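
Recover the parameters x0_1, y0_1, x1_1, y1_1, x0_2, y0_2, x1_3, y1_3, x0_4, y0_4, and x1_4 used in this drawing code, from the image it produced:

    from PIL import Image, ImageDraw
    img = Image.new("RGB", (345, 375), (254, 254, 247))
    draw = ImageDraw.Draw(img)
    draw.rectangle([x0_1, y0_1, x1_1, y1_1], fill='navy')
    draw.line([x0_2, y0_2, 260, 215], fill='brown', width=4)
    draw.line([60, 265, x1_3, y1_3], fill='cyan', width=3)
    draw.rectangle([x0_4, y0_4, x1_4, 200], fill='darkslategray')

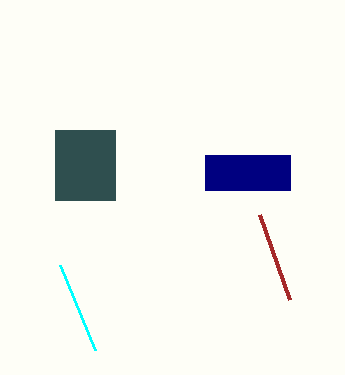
x0_1 = 205, y0_1 = 155, x1_1 = 290, y1_1 = 190, x0_2 = 290, y0_2 = 300, x1_3 = 95, y1_3 = 350, x0_4 = 55, y0_4 = 130, x1_4 = 115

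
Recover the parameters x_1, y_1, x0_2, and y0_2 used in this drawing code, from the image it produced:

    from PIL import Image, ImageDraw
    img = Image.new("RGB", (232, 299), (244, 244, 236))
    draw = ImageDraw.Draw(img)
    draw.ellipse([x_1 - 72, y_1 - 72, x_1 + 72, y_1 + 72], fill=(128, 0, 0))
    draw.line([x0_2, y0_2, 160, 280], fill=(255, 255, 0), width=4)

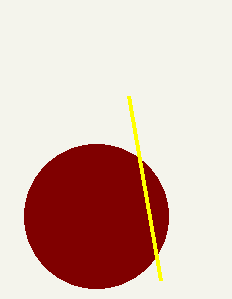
x_1 = 96; y_1 = 216; x0_2 = 128; y0_2 = 96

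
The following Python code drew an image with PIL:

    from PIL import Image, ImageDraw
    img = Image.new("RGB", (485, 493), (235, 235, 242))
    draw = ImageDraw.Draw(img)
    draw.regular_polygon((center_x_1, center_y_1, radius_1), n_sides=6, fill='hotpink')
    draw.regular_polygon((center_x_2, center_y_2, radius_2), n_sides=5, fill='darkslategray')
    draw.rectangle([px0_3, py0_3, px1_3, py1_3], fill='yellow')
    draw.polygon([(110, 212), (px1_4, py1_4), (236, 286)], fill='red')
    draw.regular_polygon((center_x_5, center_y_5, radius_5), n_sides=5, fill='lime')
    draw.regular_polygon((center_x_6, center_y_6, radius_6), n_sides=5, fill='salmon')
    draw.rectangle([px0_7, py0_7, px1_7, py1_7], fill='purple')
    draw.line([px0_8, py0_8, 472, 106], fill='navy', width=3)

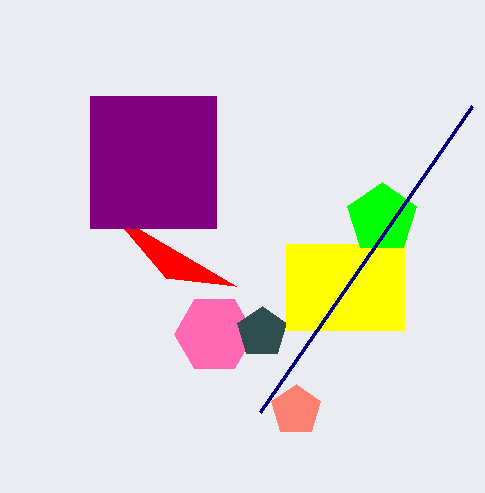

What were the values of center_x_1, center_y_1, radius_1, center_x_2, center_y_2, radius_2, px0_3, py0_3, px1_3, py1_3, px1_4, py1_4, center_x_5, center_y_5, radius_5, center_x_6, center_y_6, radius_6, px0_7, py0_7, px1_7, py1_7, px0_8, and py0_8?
center_x_1 = 214; center_y_1 = 334; radius_1 = 40; center_x_2 = 262; center_y_2 = 332; radius_2 = 26; px0_3 = 286; py0_3 = 244; px1_3 = 404; py1_3 = 330; px1_4 = 166; py1_4 = 278; center_x_5 = 382; center_y_5 = 218; radius_5 = 36; center_x_6 = 296; center_y_6 = 410; radius_6 = 26; px0_7 = 90; py0_7 = 96; px1_7 = 216; py1_7 = 228; px0_8 = 260; py0_8 = 412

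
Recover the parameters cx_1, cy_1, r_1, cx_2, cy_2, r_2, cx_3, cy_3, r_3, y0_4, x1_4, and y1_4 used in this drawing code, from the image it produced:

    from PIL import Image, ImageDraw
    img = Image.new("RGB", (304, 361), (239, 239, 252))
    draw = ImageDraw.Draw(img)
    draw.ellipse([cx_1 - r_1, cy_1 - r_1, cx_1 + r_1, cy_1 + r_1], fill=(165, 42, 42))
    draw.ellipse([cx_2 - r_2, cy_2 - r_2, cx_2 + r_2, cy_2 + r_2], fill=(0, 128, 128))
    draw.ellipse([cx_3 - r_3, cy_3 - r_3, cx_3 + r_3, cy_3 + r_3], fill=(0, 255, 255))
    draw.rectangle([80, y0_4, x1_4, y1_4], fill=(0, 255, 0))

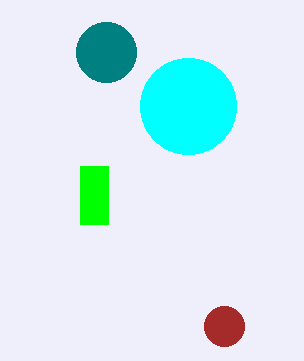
cx_1 = 224, cy_1 = 326, r_1 = 20, cx_2 = 106, cy_2 = 52, r_2 = 30, cx_3 = 188, cy_3 = 106, r_3 = 48, y0_4 = 166, x1_4 = 108, y1_4 = 224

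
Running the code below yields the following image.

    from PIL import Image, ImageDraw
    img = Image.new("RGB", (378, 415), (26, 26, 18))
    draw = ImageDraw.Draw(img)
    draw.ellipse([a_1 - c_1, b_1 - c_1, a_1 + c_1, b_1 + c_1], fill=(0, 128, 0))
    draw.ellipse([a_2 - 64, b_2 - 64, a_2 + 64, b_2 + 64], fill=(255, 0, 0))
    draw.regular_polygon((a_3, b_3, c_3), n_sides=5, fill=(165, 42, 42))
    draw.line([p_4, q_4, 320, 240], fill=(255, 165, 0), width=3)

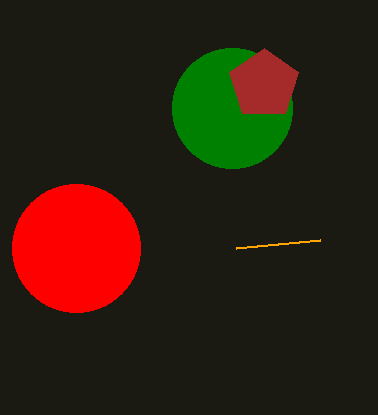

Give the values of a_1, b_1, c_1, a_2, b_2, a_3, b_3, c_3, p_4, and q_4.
a_1 = 232, b_1 = 108, c_1 = 60, a_2 = 76, b_2 = 248, a_3 = 264, b_3 = 84, c_3 = 36, p_4 = 236, q_4 = 248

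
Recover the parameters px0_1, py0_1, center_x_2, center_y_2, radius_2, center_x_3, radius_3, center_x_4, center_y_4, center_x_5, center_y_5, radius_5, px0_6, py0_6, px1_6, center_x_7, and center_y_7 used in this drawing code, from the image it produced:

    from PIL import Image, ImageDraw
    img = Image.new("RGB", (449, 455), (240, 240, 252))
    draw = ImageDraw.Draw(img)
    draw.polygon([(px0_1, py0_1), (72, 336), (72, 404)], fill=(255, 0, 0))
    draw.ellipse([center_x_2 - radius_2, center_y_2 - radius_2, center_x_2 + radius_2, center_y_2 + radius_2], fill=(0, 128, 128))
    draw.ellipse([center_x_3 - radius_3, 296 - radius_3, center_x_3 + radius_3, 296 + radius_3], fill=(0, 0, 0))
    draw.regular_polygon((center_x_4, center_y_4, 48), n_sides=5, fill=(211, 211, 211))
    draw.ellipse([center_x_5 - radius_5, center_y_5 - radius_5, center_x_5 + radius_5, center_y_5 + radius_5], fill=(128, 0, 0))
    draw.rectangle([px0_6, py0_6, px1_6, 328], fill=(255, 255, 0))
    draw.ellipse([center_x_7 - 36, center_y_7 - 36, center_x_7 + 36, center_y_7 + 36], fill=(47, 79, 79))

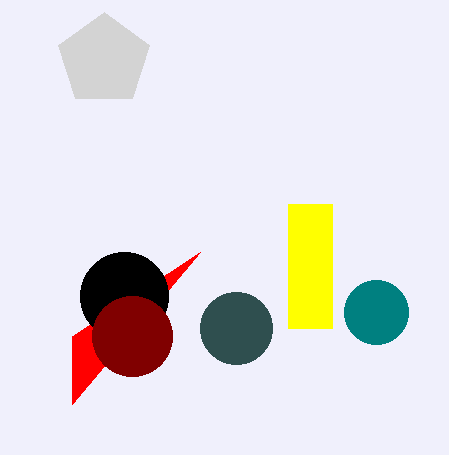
px0_1 = 200; py0_1 = 252; center_x_2 = 376; center_y_2 = 312; radius_2 = 32; center_x_3 = 124; radius_3 = 44; center_x_4 = 104; center_y_4 = 60; center_x_5 = 132; center_y_5 = 336; radius_5 = 40; px0_6 = 288; py0_6 = 204; px1_6 = 332; center_x_7 = 236; center_y_7 = 328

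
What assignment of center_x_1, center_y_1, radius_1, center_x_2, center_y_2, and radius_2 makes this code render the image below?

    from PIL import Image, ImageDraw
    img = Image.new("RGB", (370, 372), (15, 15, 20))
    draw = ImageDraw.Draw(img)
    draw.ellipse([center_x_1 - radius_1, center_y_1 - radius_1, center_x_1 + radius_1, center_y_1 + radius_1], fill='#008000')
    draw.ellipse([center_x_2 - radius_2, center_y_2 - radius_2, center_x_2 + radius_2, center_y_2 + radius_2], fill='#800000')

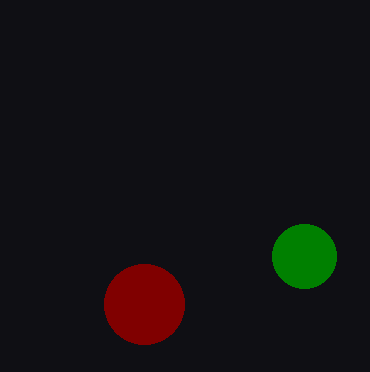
center_x_1 = 304; center_y_1 = 256; radius_1 = 32; center_x_2 = 144; center_y_2 = 304; radius_2 = 40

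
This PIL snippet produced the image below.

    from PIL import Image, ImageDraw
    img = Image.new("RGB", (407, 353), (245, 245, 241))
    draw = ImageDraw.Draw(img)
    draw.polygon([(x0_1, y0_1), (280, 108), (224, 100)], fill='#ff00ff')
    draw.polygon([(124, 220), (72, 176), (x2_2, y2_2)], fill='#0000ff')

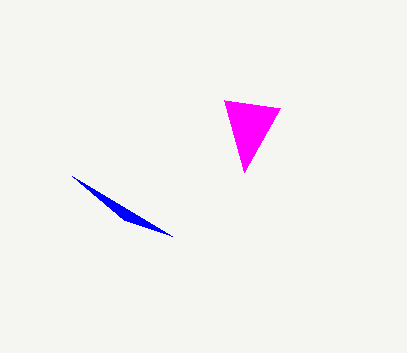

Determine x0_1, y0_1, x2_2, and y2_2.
x0_1 = 244
y0_1 = 172
x2_2 = 172
y2_2 = 236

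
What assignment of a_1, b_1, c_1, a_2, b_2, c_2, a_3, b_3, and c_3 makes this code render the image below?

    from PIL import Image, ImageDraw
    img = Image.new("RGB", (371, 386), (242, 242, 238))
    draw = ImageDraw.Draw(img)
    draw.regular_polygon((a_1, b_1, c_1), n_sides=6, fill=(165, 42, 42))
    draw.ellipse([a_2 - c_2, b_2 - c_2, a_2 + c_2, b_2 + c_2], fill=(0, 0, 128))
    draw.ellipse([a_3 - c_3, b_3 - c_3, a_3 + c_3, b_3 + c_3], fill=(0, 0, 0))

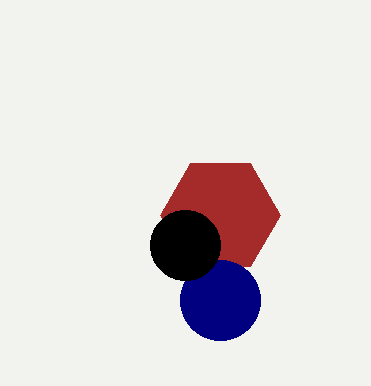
a_1 = 220
b_1 = 215
c_1 = 60
a_2 = 220
b_2 = 300
c_2 = 40
a_3 = 185
b_3 = 245
c_3 = 35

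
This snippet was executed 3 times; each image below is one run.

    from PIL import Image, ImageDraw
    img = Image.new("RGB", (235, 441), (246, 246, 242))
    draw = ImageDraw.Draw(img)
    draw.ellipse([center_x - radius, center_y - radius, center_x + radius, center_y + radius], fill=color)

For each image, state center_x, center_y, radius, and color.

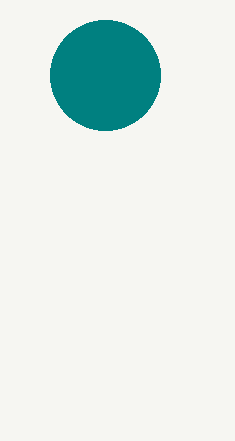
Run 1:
center_x = 105; center_y = 75; radius = 55; color = 'teal'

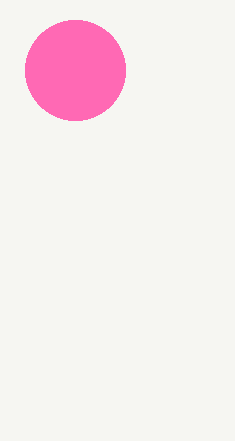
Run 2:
center_x = 75, center_y = 70, radius = 50, color = 'hotpink'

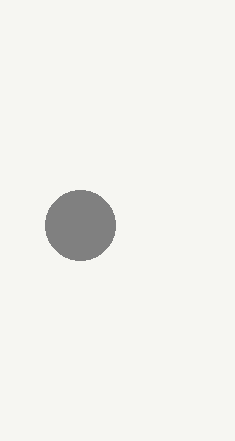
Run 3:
center_x = 80
center_y = 225
radius = 35
color = 'gray'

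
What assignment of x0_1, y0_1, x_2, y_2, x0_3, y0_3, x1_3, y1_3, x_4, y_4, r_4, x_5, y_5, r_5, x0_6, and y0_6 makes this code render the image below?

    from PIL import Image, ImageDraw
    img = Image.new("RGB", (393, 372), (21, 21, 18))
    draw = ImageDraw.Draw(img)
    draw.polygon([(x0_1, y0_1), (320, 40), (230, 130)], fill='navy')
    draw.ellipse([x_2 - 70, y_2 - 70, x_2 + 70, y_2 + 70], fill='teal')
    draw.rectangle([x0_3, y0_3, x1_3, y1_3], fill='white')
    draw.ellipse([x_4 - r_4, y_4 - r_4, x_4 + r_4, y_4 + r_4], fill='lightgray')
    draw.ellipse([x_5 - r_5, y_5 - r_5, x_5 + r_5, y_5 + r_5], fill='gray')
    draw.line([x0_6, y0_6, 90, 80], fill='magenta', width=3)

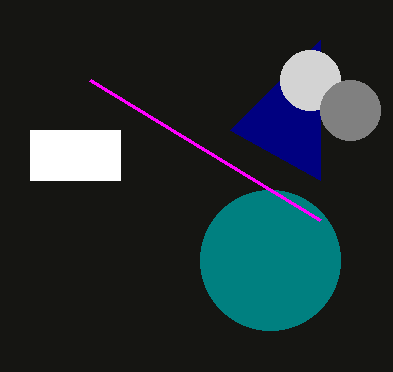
x0_1 = 320; y0_1 = 180; x_2 = 270; y_2 = 260; x0_3 = 30; y0_3 = 130; x1_3 = 120; y1_3 = 180; x_4 = 310; y_4 = 80; r_4 = 30; x_5 = 350; y_5 = 110; r_5 = 30; x0_6 = 320; y0_6 = 220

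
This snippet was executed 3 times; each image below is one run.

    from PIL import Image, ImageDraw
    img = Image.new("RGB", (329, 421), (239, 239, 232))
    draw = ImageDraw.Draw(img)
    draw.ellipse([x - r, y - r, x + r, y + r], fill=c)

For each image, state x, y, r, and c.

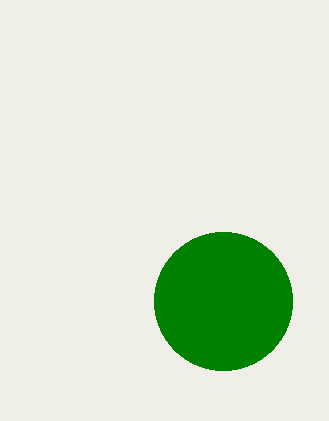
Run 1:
x = 223, y = 301, r = 69, c = 'green'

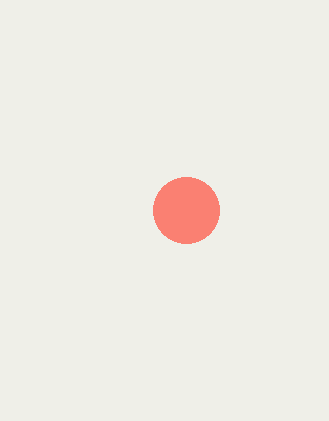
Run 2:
x = 186
y = 210
r = 33
c = 'salmon'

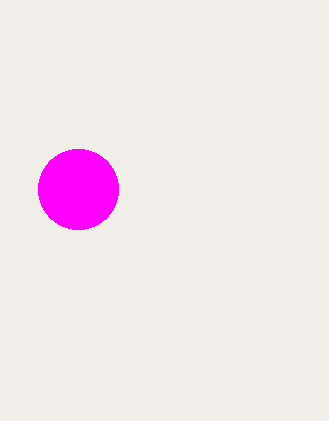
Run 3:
x = 78; y = 189; r = 40; c = 'magenta'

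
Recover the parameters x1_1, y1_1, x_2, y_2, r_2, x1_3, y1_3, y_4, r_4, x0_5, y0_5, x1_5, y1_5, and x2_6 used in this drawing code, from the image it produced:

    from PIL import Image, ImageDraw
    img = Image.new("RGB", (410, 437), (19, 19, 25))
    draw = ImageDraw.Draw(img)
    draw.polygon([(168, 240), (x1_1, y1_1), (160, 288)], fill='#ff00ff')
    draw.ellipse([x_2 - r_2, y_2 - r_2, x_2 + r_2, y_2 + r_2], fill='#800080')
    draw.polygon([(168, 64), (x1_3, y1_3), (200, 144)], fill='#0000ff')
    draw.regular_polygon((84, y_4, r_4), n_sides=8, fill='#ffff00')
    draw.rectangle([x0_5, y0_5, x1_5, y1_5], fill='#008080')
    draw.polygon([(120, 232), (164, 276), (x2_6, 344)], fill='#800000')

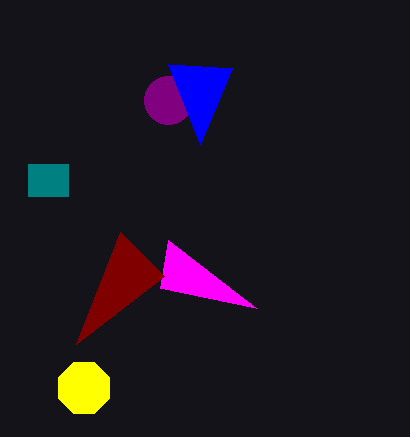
x1_1 = 256; y1_1 = 308; x_2 = 168; y_2 = 100; r_2 = 24; x1_3 = 232; y1_3 = 68; y_4 = 388; r_4 = 28; x0_5 = 28; y0_5 = 164; x1_5 = 68; y1_5 = 196; x2_6 = 76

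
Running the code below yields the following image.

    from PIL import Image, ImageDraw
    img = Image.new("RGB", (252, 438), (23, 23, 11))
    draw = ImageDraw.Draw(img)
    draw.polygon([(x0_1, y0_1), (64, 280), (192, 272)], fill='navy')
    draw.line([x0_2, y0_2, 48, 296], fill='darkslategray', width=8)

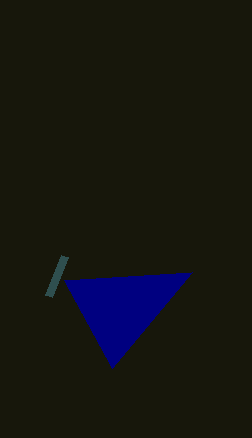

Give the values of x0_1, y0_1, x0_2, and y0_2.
x0_1 = 112
y0_1 = 368
x0_2 = 64
y0_2 = 256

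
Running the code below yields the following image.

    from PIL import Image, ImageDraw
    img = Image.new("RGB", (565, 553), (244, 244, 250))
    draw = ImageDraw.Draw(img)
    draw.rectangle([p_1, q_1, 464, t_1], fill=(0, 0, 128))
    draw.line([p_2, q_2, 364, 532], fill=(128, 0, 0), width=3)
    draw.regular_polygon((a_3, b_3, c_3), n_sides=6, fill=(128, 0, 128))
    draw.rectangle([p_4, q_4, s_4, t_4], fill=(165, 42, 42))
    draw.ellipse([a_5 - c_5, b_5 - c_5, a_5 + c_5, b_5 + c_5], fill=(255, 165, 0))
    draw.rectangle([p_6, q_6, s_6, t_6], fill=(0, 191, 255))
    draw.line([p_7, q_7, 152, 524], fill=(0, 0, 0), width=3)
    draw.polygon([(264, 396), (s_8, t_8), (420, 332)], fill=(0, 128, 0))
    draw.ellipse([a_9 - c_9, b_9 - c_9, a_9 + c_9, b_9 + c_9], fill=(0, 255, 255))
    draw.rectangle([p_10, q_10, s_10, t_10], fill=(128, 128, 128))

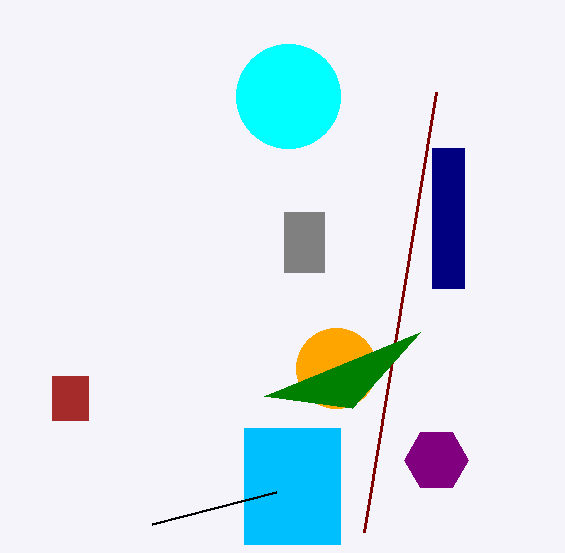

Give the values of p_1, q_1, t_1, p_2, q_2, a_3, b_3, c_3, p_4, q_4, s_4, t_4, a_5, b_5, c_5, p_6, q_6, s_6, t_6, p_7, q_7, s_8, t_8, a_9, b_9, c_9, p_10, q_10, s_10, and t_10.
p_1 = 432; q_1 = 148; t_1 = 288; p_2 = 436; q_2 = 92; a_3 = 436; b_3 = 460; c_3 = 32; p_4 = 52; q_4 = 376; s_4 = 88; t_4 = 420; a_5 = 336; b_5 = 368; c_5 = 40; p_6 = 244; q_6 = 428; s_6 = 340; t_6 = 544; p_7 = 276; q_7 = 492; s_8 = 352; t_8 = 408; a_9 = 288; b_9 = 96; c_9 = 52; p_10 = 284; q_10 = 212; s_10 = 324; t_10 = 272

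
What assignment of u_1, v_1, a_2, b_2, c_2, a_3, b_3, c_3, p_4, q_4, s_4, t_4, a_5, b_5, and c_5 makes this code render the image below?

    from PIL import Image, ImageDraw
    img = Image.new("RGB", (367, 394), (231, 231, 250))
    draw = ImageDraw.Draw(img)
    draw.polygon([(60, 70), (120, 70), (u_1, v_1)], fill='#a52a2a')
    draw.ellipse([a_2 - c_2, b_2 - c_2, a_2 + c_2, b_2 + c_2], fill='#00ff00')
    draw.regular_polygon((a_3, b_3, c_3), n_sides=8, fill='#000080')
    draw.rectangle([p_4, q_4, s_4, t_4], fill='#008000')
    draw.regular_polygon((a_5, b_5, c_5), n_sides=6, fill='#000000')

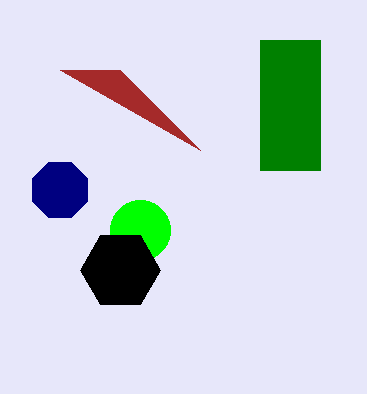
u_1 = 200, v_1 = 150, a_2 = 140, b_2 = 230, c_2 = 30, a_3 = 60, b_3 = 190, c_3 = 30, p_4 = 260, q_4 = 40, s_4 = 320, t_4 = 170, a_5 = 120, b_5 = 270, c_5 = 40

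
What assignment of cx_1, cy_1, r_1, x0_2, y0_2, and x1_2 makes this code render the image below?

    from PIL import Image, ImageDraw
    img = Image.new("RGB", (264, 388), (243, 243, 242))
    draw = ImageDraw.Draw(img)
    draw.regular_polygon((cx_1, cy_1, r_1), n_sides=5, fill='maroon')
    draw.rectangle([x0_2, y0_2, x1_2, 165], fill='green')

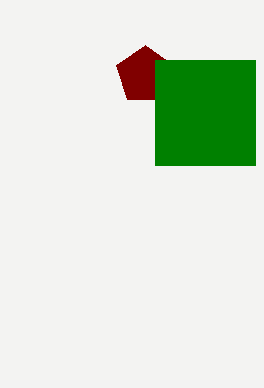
cx_1 = 145, cy_1 = 75, r_1 = 30, x0_2 = 155, y0_2 = 60, x1_2 = 255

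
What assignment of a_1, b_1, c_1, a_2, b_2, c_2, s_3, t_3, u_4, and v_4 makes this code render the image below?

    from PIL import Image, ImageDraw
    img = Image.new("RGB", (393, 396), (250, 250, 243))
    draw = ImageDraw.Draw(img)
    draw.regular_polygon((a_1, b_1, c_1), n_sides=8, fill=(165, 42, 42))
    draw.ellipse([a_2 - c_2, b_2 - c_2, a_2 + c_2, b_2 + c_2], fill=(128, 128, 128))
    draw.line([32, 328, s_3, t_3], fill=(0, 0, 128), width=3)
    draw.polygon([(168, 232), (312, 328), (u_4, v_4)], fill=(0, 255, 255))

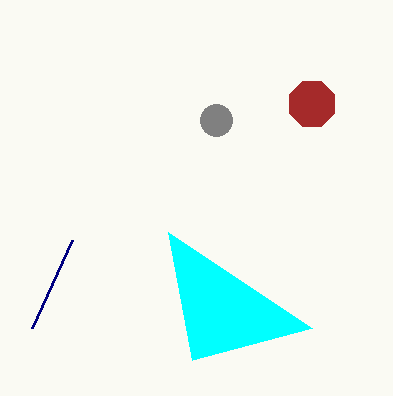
a_1 = 312, b_1 = 104, c_1 = 24, a_2 = 216, b_2 = 120, c_2 = 16, s_3 = 72, t_3 = 240, u_4 = 192, v_4 = 360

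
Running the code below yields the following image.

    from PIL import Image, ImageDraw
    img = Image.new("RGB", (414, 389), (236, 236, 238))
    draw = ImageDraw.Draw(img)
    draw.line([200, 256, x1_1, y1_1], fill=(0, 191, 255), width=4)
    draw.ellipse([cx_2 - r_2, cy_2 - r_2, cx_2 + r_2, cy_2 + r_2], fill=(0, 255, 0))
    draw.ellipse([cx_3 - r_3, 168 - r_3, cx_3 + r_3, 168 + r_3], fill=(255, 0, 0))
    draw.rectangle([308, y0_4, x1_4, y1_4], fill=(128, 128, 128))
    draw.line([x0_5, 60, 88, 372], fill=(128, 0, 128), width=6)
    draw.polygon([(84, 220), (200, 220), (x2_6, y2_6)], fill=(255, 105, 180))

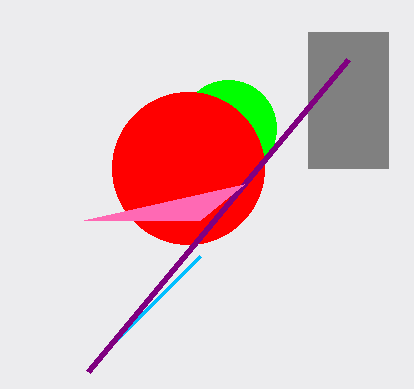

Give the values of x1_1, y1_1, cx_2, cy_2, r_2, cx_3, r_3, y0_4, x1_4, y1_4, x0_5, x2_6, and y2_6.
x1_1 = 108
y1_1 = 348
cx_2 = 228
cy_2 = 128
r_2 = 48
cx_3 = 188
r_3 = 76
y0_4 = 32
x1_4 = 388
y1_4 = 168
x0_5 = 348
x2_6 = 244
y2_6 = 184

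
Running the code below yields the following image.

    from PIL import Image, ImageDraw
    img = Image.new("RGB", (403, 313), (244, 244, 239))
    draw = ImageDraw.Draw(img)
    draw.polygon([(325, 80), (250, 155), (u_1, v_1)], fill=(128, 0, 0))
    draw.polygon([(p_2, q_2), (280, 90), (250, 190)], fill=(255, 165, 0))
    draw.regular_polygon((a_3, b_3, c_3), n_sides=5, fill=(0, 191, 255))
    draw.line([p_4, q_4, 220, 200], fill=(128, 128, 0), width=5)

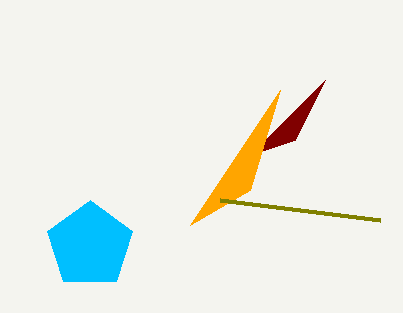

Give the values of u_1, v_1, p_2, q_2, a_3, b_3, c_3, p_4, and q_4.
u_1 = 295; v_1 = 140; p_2 = 190; q_2 = 225; a_3 = 90; b_3 = 245; c_3 = 45; p_4 = 380; q_4 = 220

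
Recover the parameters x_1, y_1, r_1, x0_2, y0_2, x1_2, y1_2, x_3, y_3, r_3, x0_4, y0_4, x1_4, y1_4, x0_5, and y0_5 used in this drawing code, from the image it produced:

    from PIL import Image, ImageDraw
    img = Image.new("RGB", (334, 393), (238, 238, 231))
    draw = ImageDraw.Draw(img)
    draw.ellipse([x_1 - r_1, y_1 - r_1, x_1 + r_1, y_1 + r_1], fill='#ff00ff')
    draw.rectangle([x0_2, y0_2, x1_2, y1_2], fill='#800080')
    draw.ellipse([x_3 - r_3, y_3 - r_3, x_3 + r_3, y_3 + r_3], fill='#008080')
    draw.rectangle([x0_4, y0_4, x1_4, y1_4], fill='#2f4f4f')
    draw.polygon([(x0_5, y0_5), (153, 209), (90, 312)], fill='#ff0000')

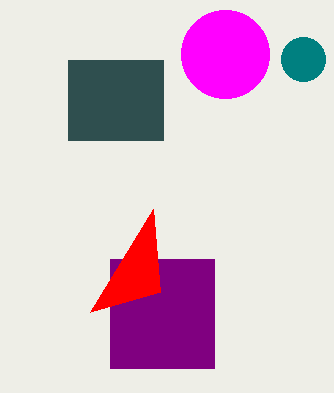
x_1 = 225, y_1 = 54, r_1 = 44, x0_2 = 110, y0_2 = 259, x1_2 = 214, y1_2 = 368, x_3 = 303, y_3 = 59, r_3 = 22, x0_4 = 68, y0_4 = 60, x1_4 = 163, y1_4 = 140, x0_5 = 160, y0_5 = 292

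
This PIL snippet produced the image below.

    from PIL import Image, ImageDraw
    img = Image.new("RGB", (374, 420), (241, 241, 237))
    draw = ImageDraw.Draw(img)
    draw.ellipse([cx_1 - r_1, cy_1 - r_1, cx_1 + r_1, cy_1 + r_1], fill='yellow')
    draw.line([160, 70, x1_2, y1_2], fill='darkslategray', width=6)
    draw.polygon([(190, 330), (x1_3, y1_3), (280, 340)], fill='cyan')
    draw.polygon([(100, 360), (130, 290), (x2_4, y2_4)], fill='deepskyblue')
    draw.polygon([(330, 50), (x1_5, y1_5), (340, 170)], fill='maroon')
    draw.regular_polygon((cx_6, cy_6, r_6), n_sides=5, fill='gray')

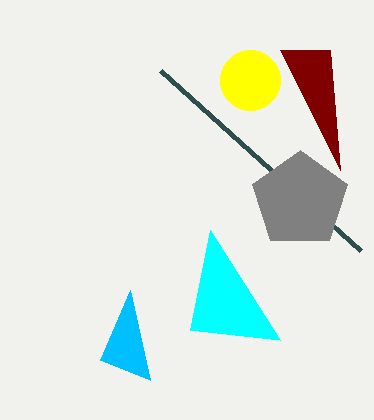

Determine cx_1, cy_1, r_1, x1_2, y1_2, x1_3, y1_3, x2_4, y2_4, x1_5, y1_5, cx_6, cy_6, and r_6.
cx_1 = 250, cy_1 = 80, r_1 = 30, x1_2 = 360, y1_2 = 250, x1_3 = 210, y1_3 = 230, x2_4 = 150, y2_4 = 380, x1_5 = 280, y1_5 = 50, cx_6 = 300, cy_6 = 200, r_6 = 50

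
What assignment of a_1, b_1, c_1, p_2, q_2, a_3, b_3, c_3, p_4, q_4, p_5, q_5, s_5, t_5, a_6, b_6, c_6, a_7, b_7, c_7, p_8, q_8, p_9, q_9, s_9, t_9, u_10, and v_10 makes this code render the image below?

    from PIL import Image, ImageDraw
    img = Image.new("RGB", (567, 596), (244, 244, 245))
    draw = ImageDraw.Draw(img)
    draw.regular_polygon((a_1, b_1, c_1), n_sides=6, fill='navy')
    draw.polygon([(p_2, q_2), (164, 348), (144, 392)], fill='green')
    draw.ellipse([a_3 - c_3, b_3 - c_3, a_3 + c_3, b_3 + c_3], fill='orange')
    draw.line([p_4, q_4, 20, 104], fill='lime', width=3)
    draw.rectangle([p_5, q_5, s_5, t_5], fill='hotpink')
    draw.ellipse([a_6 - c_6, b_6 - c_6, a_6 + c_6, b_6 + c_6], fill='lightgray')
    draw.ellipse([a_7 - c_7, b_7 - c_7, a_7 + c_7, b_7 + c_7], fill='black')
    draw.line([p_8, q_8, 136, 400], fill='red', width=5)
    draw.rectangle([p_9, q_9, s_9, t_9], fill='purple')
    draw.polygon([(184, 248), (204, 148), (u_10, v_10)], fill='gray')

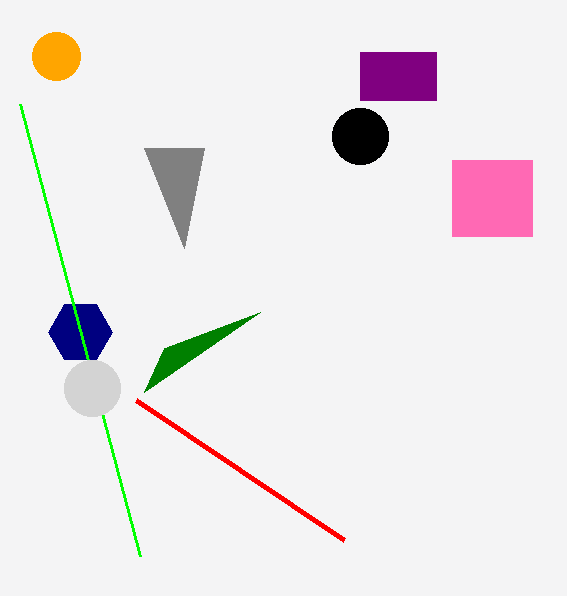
a_1 = 80, b_1 = 332, c_1 = 32, p_2 = 260, q_2 = 312, a_3 = 56, b_3 = 56, c_3 = 24, p_4 = 140, q_4 = 556, p_5 = 452, q_5 = 160, s_5 = 532, t_5 = 236, a_6 = 92, b_6 = 388, c_6 = 28, a_7 = 360, b_7 = 136, c_7 = 28, p_8 = 344, q_8 = 540, p_9 = 360, q_9 = 52, s_9 = 436, t_9 = 100, u_10 = 144, v_10 = 148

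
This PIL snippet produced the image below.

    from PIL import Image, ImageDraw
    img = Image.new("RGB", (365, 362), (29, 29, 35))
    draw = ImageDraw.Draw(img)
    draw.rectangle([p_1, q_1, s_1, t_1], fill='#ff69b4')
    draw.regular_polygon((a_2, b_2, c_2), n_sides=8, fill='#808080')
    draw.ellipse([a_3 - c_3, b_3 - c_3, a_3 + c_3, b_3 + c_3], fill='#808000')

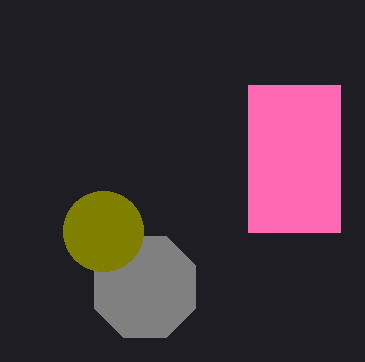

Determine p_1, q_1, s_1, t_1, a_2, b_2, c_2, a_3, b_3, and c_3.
p_1 = 248; q_1 = 85; s_1 = 340; t_1 = 232; a_2 = 145; b_2 = 287; c_2 = 55; a_3 = 103; b_3 = 231; c_3 = 40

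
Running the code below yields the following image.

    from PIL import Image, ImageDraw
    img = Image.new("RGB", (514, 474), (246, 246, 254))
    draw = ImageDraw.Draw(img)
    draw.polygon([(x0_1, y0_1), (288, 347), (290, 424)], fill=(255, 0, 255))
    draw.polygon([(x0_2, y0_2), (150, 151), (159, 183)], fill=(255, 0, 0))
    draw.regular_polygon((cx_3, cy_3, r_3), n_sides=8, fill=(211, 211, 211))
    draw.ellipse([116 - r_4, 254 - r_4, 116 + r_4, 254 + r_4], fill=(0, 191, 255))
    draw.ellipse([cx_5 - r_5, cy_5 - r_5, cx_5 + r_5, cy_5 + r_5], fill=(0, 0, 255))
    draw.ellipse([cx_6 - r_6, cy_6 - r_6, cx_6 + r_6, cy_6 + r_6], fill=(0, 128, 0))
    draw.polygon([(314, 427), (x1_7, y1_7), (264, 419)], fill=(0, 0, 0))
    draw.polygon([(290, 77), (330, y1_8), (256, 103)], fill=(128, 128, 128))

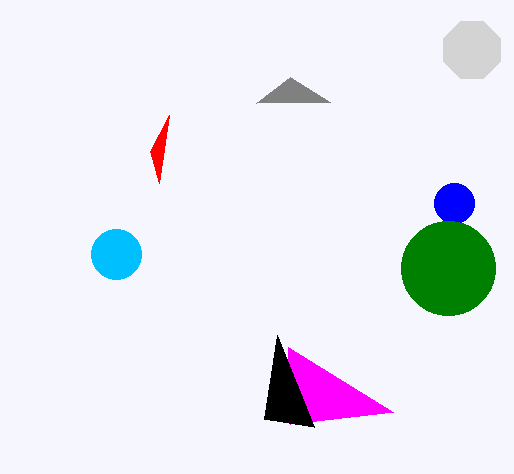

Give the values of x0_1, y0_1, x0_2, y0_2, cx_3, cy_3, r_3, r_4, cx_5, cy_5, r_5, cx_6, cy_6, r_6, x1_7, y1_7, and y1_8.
x0_1 = 393; y0_1 = 412; x0_2 = 169; y0_2 = 115; cx_3 = 472; cy_3 = 50; r_3 = 31; r_4 = 25; cx_5 = 454; cy_5 = 203; r_5 = 20; cx_6 = 448; cy_6 = 268; r_6 = 47; x1_7 = 277; y1_7 = 335; y1_8 = 102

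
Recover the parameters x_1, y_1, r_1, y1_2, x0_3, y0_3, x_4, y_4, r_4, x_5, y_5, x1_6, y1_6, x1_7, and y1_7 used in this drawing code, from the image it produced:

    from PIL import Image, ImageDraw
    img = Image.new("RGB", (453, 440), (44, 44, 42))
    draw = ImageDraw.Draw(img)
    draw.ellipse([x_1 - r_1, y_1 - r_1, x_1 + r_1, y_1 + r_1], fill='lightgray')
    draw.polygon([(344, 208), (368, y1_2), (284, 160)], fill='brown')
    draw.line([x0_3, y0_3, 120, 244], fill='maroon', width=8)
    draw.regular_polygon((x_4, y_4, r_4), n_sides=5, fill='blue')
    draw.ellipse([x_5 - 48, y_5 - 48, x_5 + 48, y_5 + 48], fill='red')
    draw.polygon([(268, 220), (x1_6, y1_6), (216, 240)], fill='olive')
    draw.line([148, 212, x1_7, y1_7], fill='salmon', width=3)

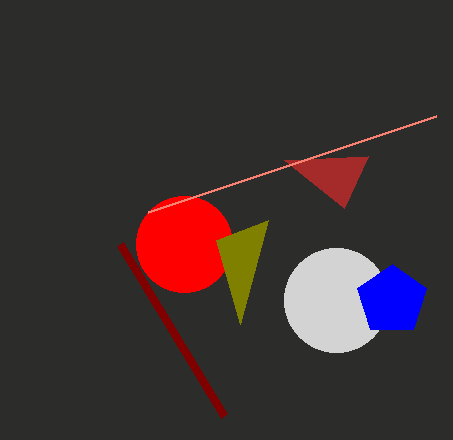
x_1 = 336; y_1 = 300; r_1 = 52; y1_2 = 156; x0_3 = 224; y0_3 = 416; x_4 = 392; y_4 = 300; r_4 = 36; x_5 = 184; y_5 = 244; x1_6 = 240; y1_6 = 324; x1_7 = 436; y1_7 = 116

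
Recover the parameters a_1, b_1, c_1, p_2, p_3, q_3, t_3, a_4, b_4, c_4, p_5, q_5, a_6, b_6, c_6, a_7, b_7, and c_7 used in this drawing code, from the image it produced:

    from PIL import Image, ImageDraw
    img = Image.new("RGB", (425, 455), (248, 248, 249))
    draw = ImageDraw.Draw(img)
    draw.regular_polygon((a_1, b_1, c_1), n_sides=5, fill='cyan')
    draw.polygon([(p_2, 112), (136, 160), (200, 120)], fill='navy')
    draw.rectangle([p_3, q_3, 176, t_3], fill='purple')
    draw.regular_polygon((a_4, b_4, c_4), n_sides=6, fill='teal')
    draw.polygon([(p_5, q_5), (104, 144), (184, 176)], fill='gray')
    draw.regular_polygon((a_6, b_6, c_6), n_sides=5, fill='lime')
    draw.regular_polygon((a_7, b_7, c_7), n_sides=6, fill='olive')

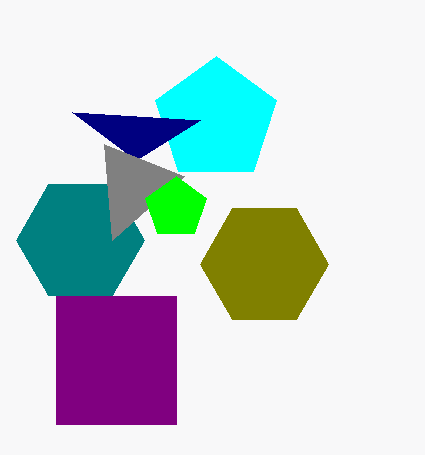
a_1 = 216, b_1 = 120, c_1 = 64, p_2 = 72, p_3 = 56, q_3 = 296, t_3 = 424, a_4 = 80, b_4 = 240, c_4 = 64, p_5 = 112, q_5 = 240, a_6 = 176, b_6 = 208, c_6 = 32, a_7 = 264, b_7 = 264, c_7 = 64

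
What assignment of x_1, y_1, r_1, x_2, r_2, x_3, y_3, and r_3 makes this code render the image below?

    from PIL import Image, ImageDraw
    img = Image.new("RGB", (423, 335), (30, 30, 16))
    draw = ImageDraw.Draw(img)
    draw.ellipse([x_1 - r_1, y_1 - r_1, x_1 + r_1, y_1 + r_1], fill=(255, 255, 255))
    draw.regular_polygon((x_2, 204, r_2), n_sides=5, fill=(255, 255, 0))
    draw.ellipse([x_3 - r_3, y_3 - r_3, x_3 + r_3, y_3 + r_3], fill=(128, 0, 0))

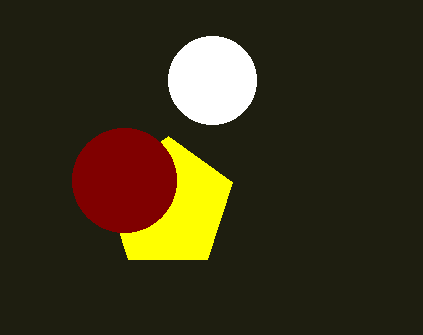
x_1 = 212, y_1 = 80, r_1 = 44, x_2 = 168, r_2 = 68, x_3 = 124, y_3 = 180, r_3 = 52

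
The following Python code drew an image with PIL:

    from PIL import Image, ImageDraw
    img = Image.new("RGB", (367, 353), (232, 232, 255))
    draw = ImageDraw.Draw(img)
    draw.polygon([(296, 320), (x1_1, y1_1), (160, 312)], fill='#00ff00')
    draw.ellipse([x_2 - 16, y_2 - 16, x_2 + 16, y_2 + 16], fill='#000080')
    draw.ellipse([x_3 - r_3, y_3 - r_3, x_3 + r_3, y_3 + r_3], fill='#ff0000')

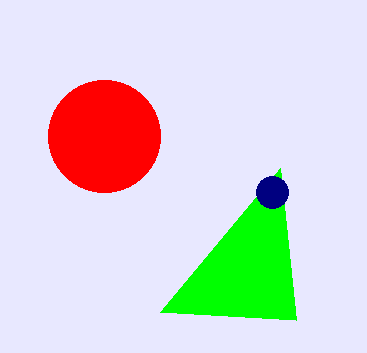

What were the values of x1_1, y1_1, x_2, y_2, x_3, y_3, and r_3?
x1_1 = 280; y1_1 = 168; x_2 = 272; y_2 = 192; x_3 = 104; y_3 = 136; r_3 = 56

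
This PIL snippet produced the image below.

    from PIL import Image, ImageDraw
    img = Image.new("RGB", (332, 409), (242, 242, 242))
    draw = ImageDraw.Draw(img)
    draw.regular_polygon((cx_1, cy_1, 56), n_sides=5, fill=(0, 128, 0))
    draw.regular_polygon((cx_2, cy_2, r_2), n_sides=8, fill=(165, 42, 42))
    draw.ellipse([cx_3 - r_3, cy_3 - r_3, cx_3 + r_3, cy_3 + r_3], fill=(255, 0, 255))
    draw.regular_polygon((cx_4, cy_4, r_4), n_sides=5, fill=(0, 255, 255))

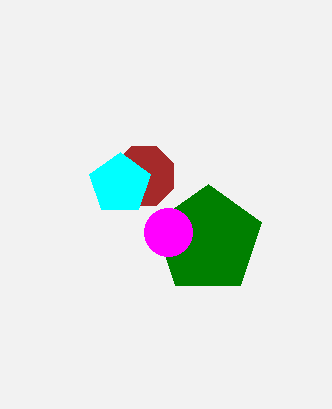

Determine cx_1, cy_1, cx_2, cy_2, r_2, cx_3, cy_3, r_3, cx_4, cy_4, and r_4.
cx_1 = 208
cy_1 = 240
cx_2 = 144
cy_2 = 176
r_2 = 32
cx_3 = 168
cy_3 = 232
r_3 = 24
cx_4 = 120
cy_4 = 184
r_4 = 32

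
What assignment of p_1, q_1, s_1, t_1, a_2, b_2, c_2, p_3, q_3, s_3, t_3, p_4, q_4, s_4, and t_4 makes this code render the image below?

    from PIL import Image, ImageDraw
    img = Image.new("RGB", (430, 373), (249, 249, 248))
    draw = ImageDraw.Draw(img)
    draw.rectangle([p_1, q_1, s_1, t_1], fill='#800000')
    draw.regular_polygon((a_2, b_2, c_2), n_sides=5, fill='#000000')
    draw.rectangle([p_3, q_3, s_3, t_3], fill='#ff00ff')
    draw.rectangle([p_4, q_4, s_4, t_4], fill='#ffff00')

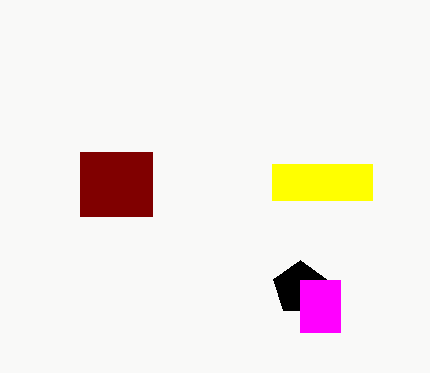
p_1 = 80, q_1 = 152, s_1 = 152, t_1 = 216, a_2 = 300, b_2 = 288, c_2 = 28, p_3 = 300, q_3 = 280, s_3 = 340, t_3 = 332, p_4 = 272, q_4 = 164, s_4 = 372, t_4 = 200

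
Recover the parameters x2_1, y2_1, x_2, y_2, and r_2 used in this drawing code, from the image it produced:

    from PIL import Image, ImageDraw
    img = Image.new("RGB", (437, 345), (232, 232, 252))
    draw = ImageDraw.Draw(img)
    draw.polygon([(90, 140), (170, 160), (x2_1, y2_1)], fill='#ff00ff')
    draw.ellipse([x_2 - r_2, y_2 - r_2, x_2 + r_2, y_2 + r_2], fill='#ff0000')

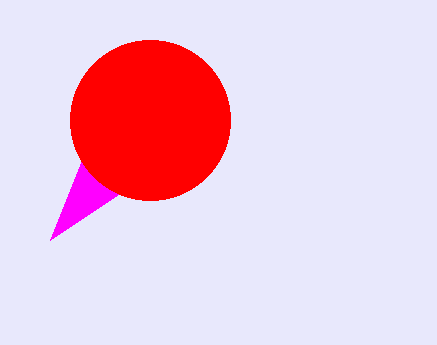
x2_1 = 50; y2_1 = 240; x_2 = 150; y_2 = 120; r_2 = 80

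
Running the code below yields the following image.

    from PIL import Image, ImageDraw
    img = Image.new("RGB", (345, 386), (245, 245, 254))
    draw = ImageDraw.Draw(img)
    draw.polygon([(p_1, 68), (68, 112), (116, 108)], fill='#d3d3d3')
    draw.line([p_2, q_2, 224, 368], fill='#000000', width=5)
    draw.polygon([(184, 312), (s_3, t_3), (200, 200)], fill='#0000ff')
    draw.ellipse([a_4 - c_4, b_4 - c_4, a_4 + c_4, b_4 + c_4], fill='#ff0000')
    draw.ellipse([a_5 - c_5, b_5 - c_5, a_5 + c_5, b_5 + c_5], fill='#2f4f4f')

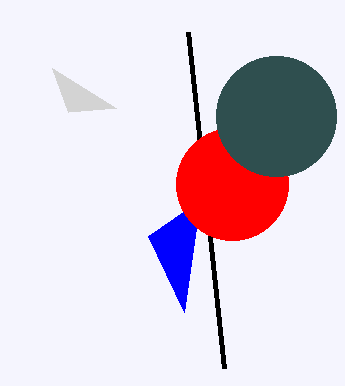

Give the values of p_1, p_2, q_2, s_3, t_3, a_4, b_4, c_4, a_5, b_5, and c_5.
p_1 = 52
p_2 = 188
q_2 = 32
s_3 = 148
t_3 = 236
a_4 = 232
b_4 = 184
c_4 = 56
a_5 = 276
b_5 = 116
c_5 = 60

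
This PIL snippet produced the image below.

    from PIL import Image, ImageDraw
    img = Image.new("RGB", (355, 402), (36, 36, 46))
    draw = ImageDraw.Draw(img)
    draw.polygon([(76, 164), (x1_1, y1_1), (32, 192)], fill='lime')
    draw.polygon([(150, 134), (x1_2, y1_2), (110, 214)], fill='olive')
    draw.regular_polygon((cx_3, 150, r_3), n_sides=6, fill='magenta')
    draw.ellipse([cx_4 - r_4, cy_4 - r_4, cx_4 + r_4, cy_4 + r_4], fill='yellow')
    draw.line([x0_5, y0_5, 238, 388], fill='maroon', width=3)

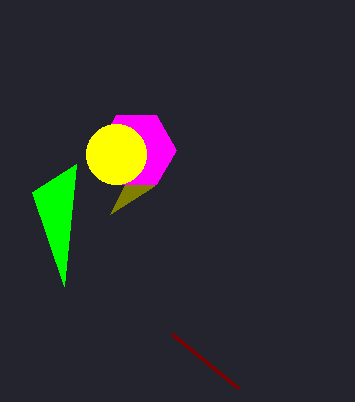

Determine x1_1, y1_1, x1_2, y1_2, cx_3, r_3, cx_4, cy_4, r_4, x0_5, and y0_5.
x1_1 = 64
y1_1 = 286
x1_2 = 154
y1_2 = 186
cx_3 = 136
r_3 = 40
cx_4 = 116
cy_4 = 154
r_4 = 30
x0_5 = 172
y0_5 = 334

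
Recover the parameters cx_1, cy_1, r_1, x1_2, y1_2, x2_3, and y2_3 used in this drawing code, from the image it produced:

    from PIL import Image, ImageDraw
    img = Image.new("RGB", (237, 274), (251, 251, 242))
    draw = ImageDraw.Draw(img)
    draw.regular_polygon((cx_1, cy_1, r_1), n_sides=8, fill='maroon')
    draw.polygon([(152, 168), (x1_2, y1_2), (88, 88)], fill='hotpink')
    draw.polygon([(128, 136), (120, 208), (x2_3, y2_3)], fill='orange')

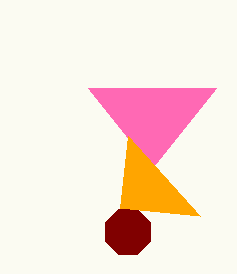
cx_1 = 128
cy_1 = 232
r_1 = 24
x1_2 = 216
y1_2 = 88
x2_3 = 200
y2_3 = 216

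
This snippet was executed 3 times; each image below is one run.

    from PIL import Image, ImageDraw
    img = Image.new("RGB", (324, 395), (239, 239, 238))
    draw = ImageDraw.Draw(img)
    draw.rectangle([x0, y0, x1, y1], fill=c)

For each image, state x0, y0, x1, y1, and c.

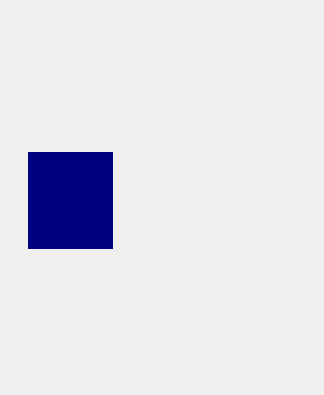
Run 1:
x0 = 28, y0 = 152, x1 = 112, y1 = 248, c = 'navy'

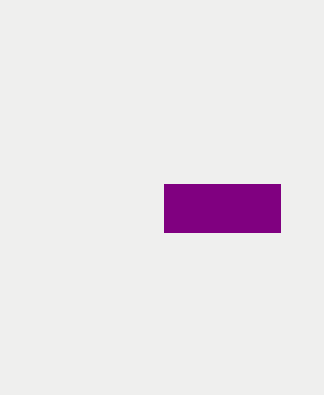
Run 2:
x0 = 164, y0 = 184, x1 = 280, y1 = 232, c = 'purple'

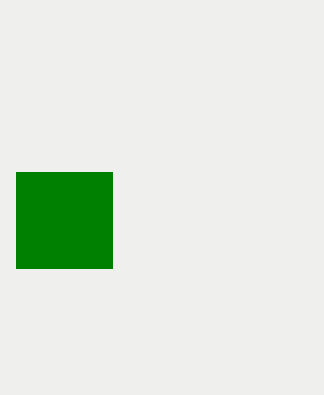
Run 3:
x0 = 16; y0 = 172; x1 = 112; y1 = 268; c = 'green'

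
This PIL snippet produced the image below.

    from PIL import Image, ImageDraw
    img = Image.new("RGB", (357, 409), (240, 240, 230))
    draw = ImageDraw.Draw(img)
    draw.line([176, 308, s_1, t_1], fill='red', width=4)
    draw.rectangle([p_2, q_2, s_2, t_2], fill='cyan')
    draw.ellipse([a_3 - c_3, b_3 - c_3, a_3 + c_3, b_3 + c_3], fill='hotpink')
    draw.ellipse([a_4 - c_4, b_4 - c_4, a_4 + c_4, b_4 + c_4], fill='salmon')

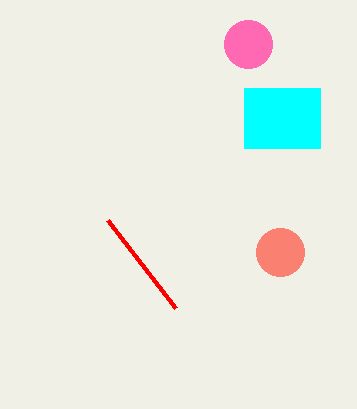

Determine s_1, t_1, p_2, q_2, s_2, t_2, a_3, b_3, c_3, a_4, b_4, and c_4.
s_1 = 108
t_1 = 220
p_2 = 244
q_2 = 88
s_2 = 320
t_2 = 148
a_3 = 248
b_3 = 44
c_3 = 24
a_4 = 280
b_4 = 252
c_4 = 24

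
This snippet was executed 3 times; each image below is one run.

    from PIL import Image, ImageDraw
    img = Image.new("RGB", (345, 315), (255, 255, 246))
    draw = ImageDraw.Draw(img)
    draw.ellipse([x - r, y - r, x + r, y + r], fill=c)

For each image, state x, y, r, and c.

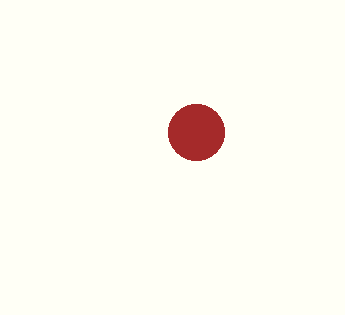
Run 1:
x = 196, y = 132, r = 28, c = 'brown'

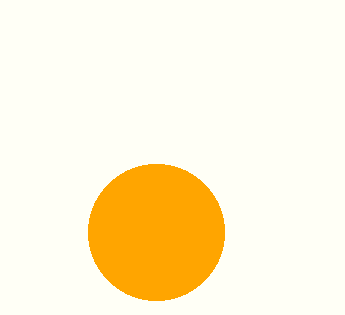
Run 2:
x = 156; y = 232; r = 68; c = 'orange'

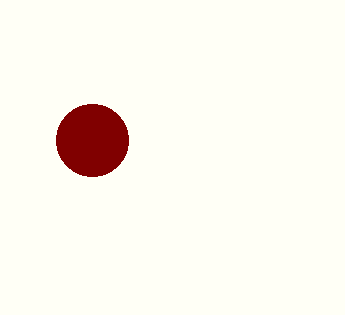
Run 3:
x = 92
y = 140
r = 36
c = 'maroon'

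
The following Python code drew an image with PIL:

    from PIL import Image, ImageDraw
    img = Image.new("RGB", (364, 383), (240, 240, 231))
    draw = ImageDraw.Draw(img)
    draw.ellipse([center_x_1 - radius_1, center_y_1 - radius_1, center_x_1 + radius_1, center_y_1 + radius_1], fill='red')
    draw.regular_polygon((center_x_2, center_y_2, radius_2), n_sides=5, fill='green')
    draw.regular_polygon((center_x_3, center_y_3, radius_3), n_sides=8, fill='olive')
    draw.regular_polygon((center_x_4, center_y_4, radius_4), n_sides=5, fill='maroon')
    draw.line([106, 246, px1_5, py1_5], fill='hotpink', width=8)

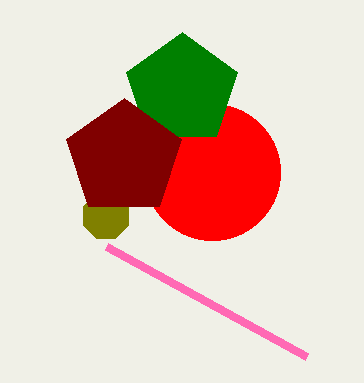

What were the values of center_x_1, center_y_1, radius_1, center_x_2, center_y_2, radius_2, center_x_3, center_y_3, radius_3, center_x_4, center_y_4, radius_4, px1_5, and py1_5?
center_x_1 = 212; center_y_1 = 172; radius_1 = 68; center_x_2 = 182; center_y_2 = 90; radius_2 = 58; center_x_3 = 106; center_y_3 = 216; radius_3 = 24; center_x_4 = 124; center_y_4 = 158; radius_4 = 60; px1_5 = 306; py1_5 = 356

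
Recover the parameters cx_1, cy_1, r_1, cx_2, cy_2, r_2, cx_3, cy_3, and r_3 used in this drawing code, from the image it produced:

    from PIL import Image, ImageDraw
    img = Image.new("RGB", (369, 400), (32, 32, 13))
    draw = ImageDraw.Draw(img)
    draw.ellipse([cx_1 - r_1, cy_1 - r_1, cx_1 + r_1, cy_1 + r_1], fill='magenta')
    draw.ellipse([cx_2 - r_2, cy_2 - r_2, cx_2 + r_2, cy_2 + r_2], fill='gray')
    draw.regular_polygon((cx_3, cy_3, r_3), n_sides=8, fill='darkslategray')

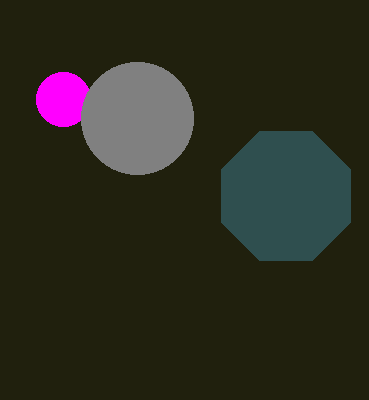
cx_1 = 63, cy_1 = 99, r_1 = 27, cx_2 = 137, cy_2 = 118, r_2 = 56, cx_3 = 286, cy_3 = 196, r_3 = 70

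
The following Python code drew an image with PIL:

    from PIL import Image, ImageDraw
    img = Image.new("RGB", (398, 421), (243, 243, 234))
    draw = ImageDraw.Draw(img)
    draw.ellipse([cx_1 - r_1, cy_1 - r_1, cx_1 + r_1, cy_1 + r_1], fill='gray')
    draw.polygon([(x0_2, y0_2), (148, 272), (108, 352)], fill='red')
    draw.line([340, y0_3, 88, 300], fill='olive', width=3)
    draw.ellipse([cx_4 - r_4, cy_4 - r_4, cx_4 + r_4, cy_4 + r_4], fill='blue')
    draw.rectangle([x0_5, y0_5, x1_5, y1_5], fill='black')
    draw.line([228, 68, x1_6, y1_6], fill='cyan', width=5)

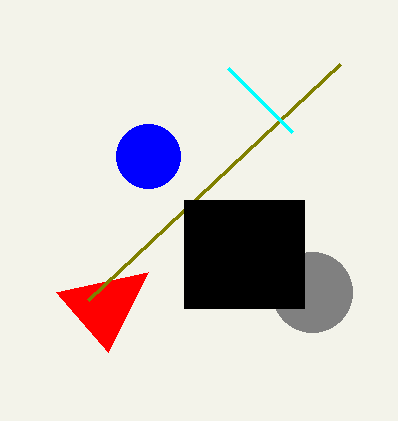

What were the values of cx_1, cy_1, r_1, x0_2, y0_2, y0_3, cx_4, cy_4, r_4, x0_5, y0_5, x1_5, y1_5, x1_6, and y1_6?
cx_1 = 312; cy_1 = 292; r_1 = 40; x0_2 = 56; y0_2 = 292; y0_3 = 64; cx_4 = 148; cy_4 = 156; r_4 = 32; x0_5 = 184; y0_5 = 200; x1_5 = 304; y1_5 = 308; x1_6 = 292; y1_6 = 132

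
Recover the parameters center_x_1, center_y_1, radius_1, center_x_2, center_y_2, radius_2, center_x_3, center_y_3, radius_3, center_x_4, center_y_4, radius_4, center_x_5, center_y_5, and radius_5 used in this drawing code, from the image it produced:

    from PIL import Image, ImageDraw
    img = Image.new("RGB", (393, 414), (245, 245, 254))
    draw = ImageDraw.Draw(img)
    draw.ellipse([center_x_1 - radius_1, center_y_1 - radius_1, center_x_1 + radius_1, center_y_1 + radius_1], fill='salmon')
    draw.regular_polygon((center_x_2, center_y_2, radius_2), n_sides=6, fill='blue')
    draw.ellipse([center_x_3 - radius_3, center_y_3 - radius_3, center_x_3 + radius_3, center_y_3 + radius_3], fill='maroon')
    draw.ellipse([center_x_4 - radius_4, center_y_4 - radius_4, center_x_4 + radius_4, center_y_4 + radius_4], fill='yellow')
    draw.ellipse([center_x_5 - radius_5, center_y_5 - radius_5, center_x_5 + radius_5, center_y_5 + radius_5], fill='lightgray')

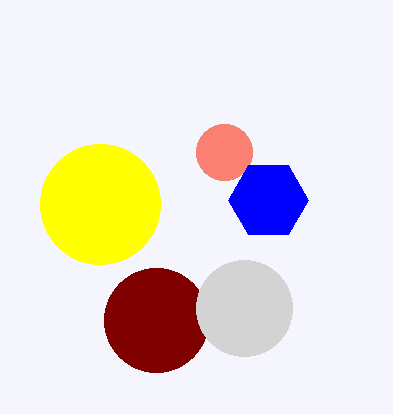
center_x_1 = 224, center_y_1 = 152, radius_1 = 28, center_x_2 = 268, center_y_2 = 200, radius_2 = 40, center_x_3 = 156, center_y_3 = 320, radius_3 = 52, center_x_4 = 100, center_y_4 = 204, radius_4 = 60, center_x_5 = 244, center_y_5 = 308, radius_5 = 48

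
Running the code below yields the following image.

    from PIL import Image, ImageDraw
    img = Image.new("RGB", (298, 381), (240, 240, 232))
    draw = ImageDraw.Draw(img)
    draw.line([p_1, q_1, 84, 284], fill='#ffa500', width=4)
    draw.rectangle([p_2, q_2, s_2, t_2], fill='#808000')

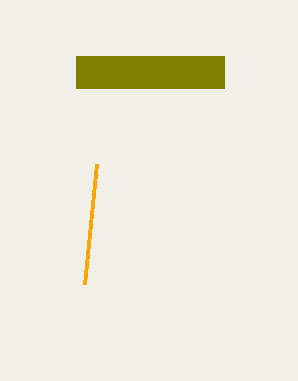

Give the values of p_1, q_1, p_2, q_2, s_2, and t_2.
p_1 = 96, q_1 = 164, p_2 = 76, q_2 = 56, s_2 = 224, t_2 = 88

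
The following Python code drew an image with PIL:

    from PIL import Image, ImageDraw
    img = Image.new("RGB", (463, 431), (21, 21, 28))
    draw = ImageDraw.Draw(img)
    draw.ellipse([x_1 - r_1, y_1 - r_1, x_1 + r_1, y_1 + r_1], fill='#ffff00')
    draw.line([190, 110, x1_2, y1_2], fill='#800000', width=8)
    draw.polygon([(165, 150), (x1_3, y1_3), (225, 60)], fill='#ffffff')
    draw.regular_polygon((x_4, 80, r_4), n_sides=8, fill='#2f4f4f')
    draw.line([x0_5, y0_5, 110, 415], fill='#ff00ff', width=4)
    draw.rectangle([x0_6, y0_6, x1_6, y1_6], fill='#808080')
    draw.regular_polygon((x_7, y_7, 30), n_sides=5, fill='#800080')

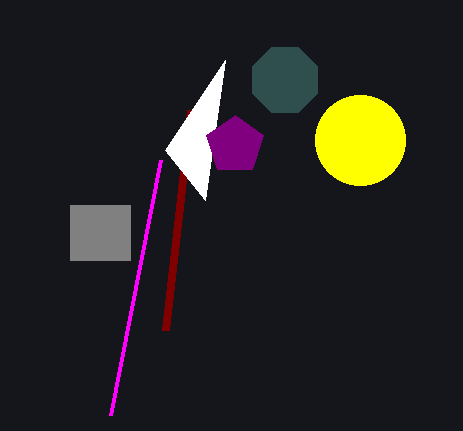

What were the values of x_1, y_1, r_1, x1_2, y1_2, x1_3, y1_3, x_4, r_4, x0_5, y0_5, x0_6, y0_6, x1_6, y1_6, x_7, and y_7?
x_1 = 360
y_1 = 140
r_1 = 45
x1_2 = 165
y1_2 = 330
x1_3 = 205
y1_3 = 200
x_4 = 285
r_4 = 35
x0_5 = 160
y0_5 = 160
x0_6 = 70
y0_6 = 205
x1_6 = 130
y1_6 = 260
x_7 = 235
y_7 = 145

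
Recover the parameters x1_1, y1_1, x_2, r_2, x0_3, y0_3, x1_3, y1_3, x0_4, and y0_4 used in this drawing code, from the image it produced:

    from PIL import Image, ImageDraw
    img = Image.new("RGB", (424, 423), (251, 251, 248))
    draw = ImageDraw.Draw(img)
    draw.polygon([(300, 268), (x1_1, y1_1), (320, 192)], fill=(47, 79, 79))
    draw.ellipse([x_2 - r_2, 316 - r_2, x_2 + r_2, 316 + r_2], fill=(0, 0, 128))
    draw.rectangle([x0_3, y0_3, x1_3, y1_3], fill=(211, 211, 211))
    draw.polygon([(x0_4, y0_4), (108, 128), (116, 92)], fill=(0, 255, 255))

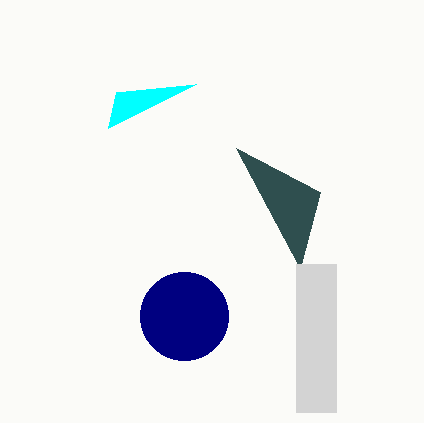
x1_1 = 236; y1_1 = 148; x_2 = 184; r_2 = 44; x0_3 = 296; y0_3 = 264; x1_3 = 336; y1_3 = 412; x0_4 = 196; y0_4 = 84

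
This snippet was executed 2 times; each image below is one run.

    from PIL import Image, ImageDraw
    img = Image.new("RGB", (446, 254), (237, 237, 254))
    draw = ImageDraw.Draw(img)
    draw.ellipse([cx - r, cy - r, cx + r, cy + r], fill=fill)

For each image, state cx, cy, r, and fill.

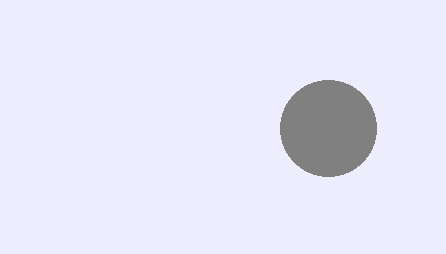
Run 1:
cx = 328, cy = 128, r = 48, fill = 'gray'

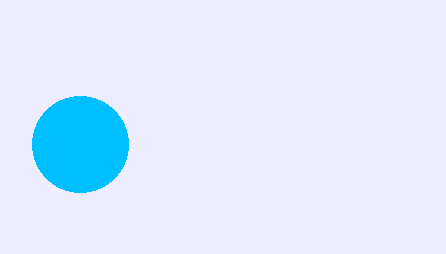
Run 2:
cx = 80; cy = 144; r = 48; fill = 'deepskyblue'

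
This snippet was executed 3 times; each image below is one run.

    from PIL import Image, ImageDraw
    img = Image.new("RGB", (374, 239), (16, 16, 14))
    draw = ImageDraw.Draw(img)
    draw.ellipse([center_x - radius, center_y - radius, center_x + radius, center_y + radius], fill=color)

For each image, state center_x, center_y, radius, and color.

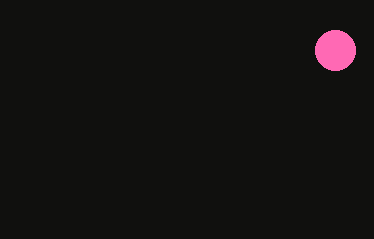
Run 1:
center_x = 335
center_y = 50
radius = 20
color = 'hotpink'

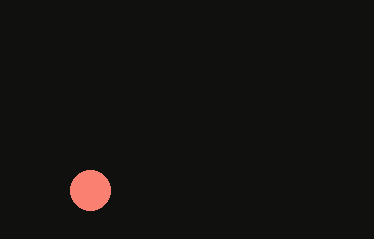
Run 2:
center_x = 90, center_y = 190, radius = 20, color = 'salmon'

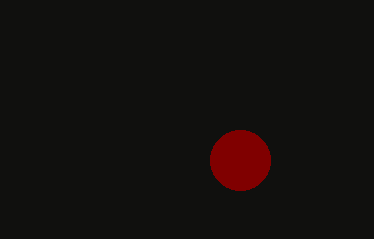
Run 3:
center_x = 240; center_y = 160; radius = 30; color = 'maroon'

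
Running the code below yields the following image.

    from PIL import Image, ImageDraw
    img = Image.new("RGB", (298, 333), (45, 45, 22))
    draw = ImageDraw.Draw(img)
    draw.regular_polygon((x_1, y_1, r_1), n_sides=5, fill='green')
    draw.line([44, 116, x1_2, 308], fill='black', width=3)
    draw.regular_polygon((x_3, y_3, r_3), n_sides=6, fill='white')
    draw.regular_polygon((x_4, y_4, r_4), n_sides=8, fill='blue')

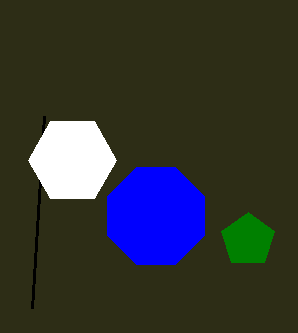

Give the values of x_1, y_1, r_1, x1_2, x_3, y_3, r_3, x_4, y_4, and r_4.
x_1 = 248, y_1 = 240, r_1 = 28, x1_2 = 32, x_3 = 72, y_3 = 160, r_3 = 44, x_4 = 156, y_4 = 216, r_4 = 52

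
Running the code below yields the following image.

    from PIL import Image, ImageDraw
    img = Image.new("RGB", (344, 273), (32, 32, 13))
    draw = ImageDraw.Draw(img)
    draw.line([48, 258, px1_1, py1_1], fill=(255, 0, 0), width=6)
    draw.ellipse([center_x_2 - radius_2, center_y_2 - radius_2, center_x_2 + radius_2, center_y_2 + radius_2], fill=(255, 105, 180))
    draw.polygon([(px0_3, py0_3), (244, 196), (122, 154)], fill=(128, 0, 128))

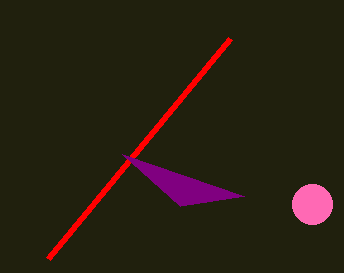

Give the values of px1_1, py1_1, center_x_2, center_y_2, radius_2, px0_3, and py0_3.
px1_1 = 230, py1_1 = 38, center_x_2 = 312, center_y_2 = 204, radius_2 = 20, px0_3 = 180, py0_3 = 206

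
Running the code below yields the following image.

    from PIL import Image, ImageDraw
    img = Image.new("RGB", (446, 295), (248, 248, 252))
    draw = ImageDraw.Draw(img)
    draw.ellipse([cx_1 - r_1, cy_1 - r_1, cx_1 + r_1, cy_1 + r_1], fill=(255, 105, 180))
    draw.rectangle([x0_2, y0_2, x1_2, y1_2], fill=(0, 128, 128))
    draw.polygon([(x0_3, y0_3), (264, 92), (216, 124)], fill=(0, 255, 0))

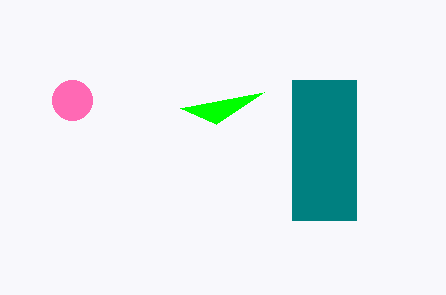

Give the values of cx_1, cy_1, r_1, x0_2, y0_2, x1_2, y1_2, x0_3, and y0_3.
cx_1 = 72, cy_1 = 100, r_1 = 20, x0_2 = 292, y0_2 = 80, x1_2 = 356, y1_2 = 220, x0_3 = 180, y0_3 = 108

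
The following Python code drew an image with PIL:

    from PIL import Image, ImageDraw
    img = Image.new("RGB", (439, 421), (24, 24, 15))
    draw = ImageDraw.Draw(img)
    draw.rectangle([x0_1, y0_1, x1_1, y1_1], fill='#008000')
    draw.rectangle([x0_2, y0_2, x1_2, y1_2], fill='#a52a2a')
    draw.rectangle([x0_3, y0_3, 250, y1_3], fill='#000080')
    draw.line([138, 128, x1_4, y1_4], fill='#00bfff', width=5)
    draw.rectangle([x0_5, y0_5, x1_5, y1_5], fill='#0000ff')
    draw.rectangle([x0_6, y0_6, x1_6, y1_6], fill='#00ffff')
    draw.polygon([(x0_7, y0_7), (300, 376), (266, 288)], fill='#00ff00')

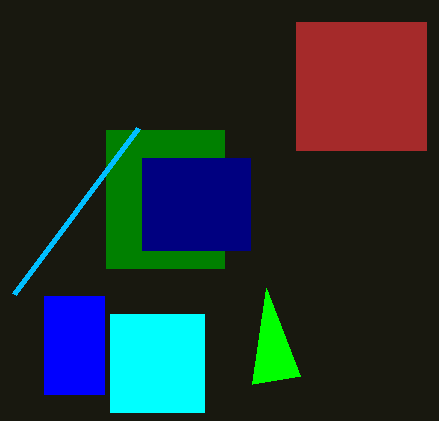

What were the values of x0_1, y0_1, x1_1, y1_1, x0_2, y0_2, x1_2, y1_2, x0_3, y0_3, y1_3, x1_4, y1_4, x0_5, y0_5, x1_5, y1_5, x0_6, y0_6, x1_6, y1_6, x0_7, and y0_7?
x0_1 = 106; y0_1 = 130; x1_1 = 224; y1_1 = 268; x0_2 = 296; y0_2 = 22; x1_2 = 426; y1_2 = 150; x0_3 = 142; y0_3 = 158; y1_3 = 250; x1_4 = 14; y1_4 = 294; x0_5 = 44; y0_5 = 296; x1_5 = 104; y1_5 = 394; x0_6 = 110; y0_6 = 314; x1_6 = 204; y1_6 = 412; x0_7 = 252; y0_7 = 384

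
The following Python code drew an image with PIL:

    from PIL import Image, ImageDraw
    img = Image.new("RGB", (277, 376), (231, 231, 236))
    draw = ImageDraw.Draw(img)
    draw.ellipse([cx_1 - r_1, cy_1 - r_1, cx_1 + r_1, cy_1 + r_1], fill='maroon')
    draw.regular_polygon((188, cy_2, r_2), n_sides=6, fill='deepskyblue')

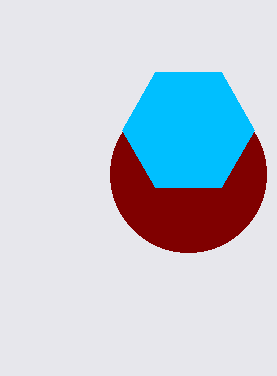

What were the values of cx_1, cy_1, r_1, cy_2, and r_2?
cx_1 = 188
cy_1 = 174
r_1 = 78
cy_2 = 130
r_2 = 66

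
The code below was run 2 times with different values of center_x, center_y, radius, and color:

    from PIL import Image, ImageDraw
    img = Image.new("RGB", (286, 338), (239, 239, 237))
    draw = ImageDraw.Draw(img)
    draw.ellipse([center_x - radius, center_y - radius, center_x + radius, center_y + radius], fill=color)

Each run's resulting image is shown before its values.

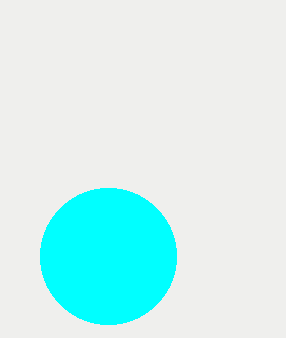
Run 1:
center_x = 108, center_y = 256, radius = 68, color = 'cyan'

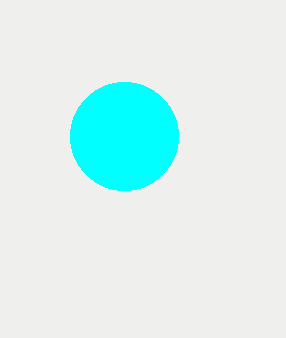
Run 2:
center_x = 124; center_y = 136; radius = 54; color = 'cyan'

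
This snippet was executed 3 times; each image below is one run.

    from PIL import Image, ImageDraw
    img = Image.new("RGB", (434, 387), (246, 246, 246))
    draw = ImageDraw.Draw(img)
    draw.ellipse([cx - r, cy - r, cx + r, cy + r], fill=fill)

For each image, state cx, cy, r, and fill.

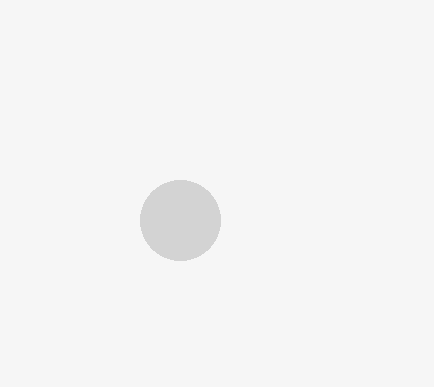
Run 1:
cx = 180
cy = 220
r = 40
fill = 'lightgray'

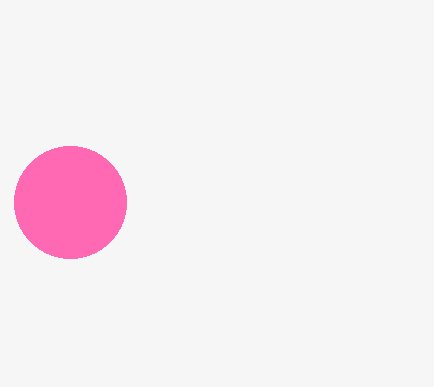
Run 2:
cx = 70; cy = 202; r = 56; fill = 'hotpink'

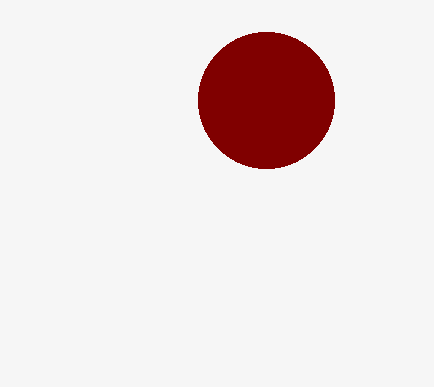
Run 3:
cx = 266, cy = 100, r = 68, fill = 'maroon'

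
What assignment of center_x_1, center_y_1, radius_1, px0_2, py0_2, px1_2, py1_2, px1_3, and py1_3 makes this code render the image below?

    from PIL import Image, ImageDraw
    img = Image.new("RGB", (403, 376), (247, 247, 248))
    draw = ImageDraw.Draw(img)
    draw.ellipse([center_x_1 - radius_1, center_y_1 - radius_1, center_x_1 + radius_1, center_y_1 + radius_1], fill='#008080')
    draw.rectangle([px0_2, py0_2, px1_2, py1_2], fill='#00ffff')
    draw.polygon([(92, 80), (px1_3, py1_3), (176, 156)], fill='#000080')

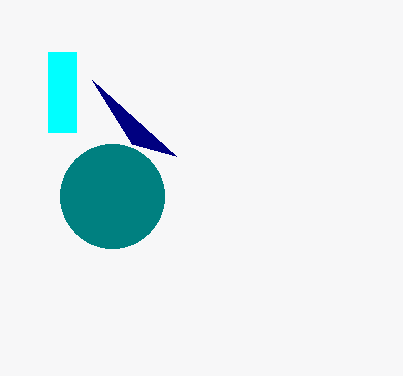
center_x_1 = 112
center_y_1 = 196
radius_1 = 52
px0_2 = 48
py0_2 = 52
px1_2 = 76
py1_2 = 132
px1_3 = 132
py1_3 = 144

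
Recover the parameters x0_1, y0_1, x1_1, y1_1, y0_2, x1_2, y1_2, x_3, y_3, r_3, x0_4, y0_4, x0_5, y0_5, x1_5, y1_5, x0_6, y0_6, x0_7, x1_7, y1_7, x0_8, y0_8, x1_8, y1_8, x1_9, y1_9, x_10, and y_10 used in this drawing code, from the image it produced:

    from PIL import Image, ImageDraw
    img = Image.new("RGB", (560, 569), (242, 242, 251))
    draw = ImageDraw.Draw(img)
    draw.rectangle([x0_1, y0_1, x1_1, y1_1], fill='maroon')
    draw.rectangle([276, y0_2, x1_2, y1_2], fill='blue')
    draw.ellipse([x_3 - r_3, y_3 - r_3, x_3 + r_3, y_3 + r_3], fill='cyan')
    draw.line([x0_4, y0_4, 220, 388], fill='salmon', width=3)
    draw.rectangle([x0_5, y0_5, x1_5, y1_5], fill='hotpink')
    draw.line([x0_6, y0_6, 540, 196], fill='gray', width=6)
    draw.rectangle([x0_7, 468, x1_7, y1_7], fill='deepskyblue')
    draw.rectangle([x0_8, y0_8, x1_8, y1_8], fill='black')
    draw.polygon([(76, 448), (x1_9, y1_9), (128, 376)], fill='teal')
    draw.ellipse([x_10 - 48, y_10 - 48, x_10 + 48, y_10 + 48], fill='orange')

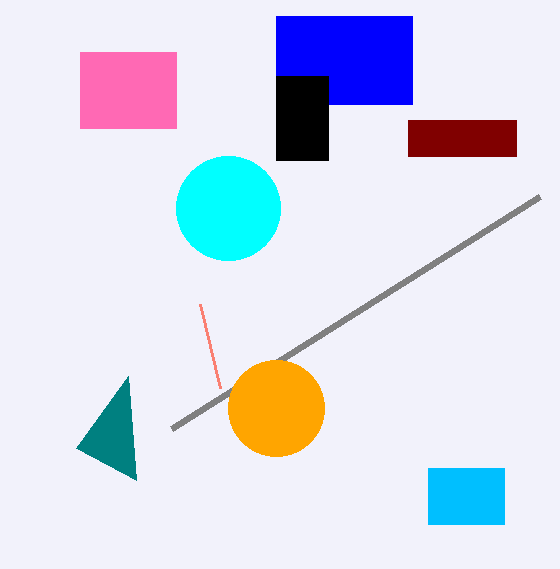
x0_1 = 408
y0_1 = 120
x1_1 = 516
y1_1 = 156
y0_2 = 16
x1_2 = 412
y1_2 = 104
x_3 = 228
y_3 = 208
r_3 = 52
x0_4 = 200
y0_4 = 304
x0_5 = 80
y0_5 = 52
x1_5 = 176
y1_5 = 128
x0_6 = 172
y0_6 = 428
x0_7 = 428
x1_7 = 504
y1_7 = 524
x0_8 = 276
y0_8 = 76
x1_8 = 328
y1_8 = 160
x1_9 = 136
y1_9 = 480
x_10 = 276
y_10 = 408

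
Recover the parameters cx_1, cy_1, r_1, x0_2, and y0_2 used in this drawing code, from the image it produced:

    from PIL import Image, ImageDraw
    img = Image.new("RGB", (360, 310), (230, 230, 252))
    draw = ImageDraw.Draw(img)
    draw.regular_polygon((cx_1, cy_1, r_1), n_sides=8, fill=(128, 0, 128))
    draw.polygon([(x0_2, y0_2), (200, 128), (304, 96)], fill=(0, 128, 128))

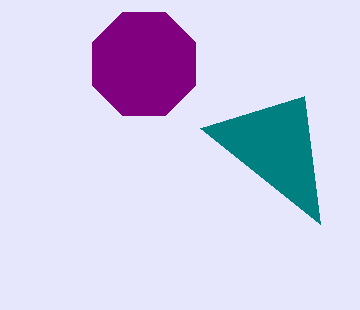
cx_1 = 144; cy_1 = 64; r_1 = 56; x0_2 = 320; y0_2 = 224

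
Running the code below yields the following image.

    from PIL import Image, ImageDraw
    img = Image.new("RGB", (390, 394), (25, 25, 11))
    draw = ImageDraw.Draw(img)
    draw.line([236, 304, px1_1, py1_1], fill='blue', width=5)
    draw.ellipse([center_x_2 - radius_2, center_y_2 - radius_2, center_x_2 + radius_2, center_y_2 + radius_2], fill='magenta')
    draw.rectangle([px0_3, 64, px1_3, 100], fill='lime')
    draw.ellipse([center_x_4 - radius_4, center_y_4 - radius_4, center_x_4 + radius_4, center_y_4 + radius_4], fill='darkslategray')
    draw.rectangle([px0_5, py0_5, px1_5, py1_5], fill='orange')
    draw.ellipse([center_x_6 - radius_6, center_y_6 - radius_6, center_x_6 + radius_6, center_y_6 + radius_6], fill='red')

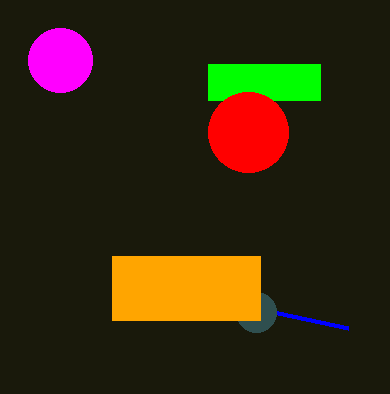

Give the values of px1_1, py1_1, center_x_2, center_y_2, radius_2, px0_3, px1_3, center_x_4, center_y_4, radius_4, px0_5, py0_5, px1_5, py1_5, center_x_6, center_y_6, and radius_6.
px1_1 = 348, py1_1 = 328, center_x_2 = 60, center_y_2 = 60, radius_2 = 32, px0_3 = 208, px1_3 = 320, center_x_4 = 256, center_y_4 = 312, radius_4 = 20, px0_5 = 112, py0_5 = 256, px1_5 = 260, py1_5 = 320, center_x_6 = 248, center_y_6 = 132, radius_6 = 40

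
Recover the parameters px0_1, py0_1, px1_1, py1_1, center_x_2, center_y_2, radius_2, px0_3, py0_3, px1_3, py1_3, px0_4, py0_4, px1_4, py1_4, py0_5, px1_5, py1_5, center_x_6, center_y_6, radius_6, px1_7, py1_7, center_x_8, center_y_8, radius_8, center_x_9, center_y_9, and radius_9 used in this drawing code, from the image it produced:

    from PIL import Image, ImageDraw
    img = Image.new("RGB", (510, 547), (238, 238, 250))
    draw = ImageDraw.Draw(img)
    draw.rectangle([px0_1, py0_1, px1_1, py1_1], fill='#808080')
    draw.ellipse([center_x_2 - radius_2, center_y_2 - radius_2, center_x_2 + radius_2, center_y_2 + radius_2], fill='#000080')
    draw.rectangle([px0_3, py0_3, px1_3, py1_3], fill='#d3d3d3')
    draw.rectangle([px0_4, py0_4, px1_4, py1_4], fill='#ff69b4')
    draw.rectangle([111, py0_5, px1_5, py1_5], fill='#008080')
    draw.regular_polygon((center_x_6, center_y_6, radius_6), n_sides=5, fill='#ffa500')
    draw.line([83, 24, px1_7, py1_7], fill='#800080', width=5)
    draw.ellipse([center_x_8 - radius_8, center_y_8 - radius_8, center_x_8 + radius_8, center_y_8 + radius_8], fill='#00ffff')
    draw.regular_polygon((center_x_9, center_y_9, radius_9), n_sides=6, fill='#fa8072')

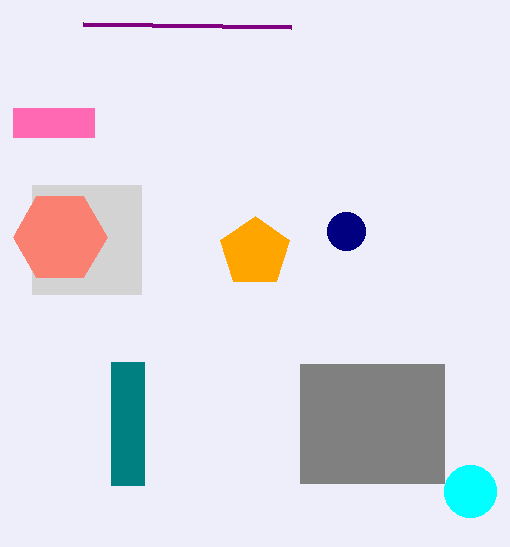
px0_1 = 300, py0_1 = 364, px1_1 = 444, py1_1 = 483, center_x_2 = 346, center_y_2 = 231, radius_2 = 19, px0_3 = 32, py0_3 = 185, px1_3 = 141, py1_3 = 294, px0_4 = 13, py0_4 = 108, px1_4 = 94, py1_4 = 137, py0_5 = 362, px1_5 = 144, py1_5 = 485, center_x_6 = 255, center_y_6 = 252, radius_6 = 36, px1_7 = 291, py1_7 = 27, center_x_8 = 470, center_y_8 = 491, radius_8 = 26, center_x_9 = 60, center_y_9 = 237, radius_9 = 47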